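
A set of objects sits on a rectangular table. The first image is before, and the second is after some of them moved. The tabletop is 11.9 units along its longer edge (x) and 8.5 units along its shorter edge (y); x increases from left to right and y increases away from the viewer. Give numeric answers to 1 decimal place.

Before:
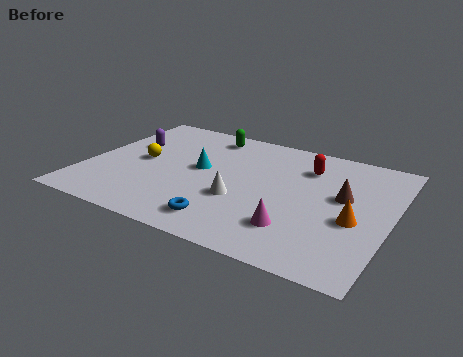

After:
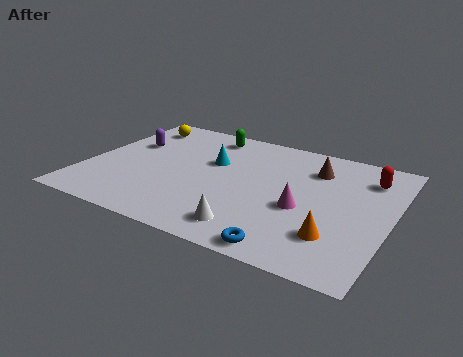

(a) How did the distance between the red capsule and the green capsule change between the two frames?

+2.3

Before: roughly 4.2 units apart; after: 6.5. That's 2.3 units further apart.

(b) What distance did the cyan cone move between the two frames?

0.8

From (4.4, 4.6) to (4.8, 5.3), the cyan cone covered √(0.4² + 0.7²) ≈ 0.8 units.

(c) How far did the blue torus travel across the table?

2.6

From (5.9, 1.4) to (8.4, 0.8), the blue torus covered √(2.5² + 0.6²) ≈ 2.6 units.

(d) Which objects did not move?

the green capsule and the purple capsule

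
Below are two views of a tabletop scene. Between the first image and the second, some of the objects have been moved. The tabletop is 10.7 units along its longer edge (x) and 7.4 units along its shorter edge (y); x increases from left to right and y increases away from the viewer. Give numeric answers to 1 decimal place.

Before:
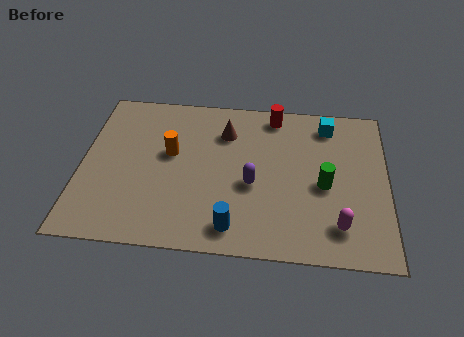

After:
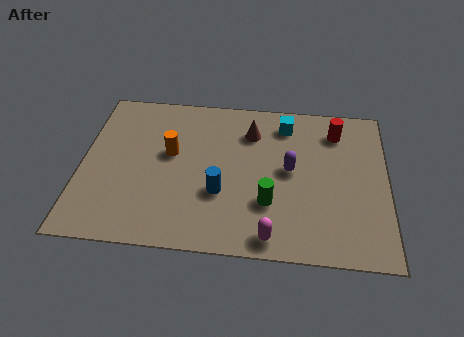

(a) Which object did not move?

the orange cylinder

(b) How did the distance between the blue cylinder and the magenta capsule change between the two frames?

-1.1

The distance was about 3.6 in the first image and 2.5 in the second, so they moved 1.1 units closer together.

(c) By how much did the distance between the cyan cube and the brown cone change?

-2.4

Before: roughly 3.7 units apart; after: 1.3. That's 2.4 units closer together.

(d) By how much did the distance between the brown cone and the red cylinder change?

+1.0

The distance was about 2.0 in the first image and 3.0 in the second, so they moved 1.0 units further apart.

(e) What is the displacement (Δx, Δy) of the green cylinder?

(-1.9, -1.0)

The green cylinder was at about (8.5, 3.3) and moved to about (6.6, 2.3).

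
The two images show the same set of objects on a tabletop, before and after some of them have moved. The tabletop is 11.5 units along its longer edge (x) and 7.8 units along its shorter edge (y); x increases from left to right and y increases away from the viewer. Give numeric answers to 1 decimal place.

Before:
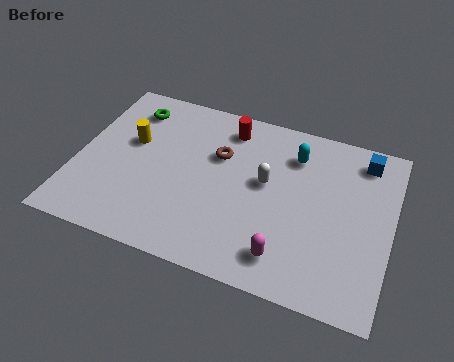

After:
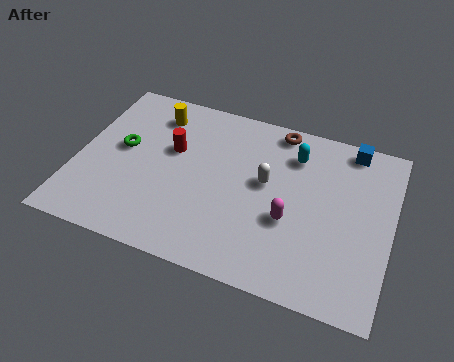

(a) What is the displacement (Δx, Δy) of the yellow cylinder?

(0.7, 1.6)

The yellow cylinder was at about (1.9, 4.7) and moved to about (2.6, 6.3).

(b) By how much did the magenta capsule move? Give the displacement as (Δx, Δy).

(0.0, 1.6)

The magenta capsule started near (7.9, 1.4) and ended near (7.9, 3.0).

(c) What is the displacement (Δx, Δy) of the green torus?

(-0.1, -2.0)

From the two frames, the green torus sits at roughly (1.7, 6.3) before and (1.6, 4.3) after.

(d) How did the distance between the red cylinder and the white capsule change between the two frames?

+0.9

They were about 2.6 units apart before and 3.5 after — 0.9 units further apart.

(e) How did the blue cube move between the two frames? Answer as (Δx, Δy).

(-0.5, 0.4)

The blue cube was at about (10.3, 6.6) and moved to about (9.8, 7.0).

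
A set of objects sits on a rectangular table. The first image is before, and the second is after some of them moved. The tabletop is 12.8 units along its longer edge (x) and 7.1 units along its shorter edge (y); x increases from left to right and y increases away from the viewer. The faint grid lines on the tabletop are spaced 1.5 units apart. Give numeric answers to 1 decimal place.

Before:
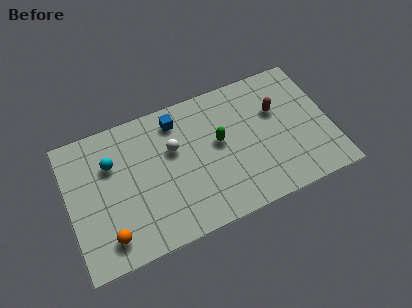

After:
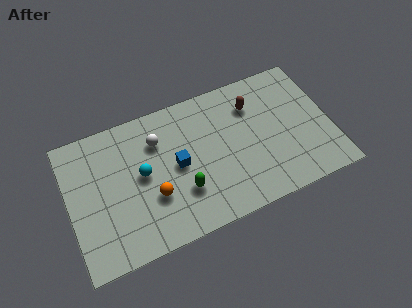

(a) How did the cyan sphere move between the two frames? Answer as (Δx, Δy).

(1.4, -1.1)

The cyan sphere started near (2.2, 4.9) and ended near (3.6, 3.8).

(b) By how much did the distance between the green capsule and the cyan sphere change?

-2.9

Before: roughly 5.3 units apart; after: 2.4. That's 2.9 units closer together.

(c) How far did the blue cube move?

2.3

From (5.5, 5.9) to (5.3, 3.6), the blue cube covered √(0.2² + 2.3²) ≈ 2.3 units.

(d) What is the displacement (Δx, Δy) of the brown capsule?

(-1.1, 0.7)

The brown capsule was at about (10.3, 4.6) and moved to about (9.2, 5.3).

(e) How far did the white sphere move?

1.0

From (5.2, 4.5) to (4.5, 5.2), the white sphere covered √(0.7² + 0.7²) ≈ 1.0 units.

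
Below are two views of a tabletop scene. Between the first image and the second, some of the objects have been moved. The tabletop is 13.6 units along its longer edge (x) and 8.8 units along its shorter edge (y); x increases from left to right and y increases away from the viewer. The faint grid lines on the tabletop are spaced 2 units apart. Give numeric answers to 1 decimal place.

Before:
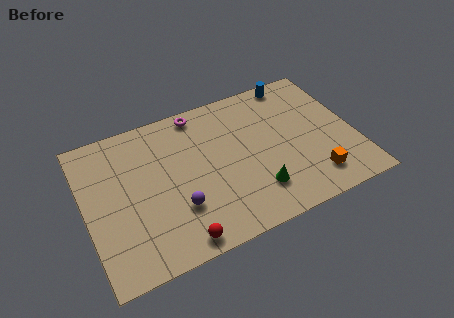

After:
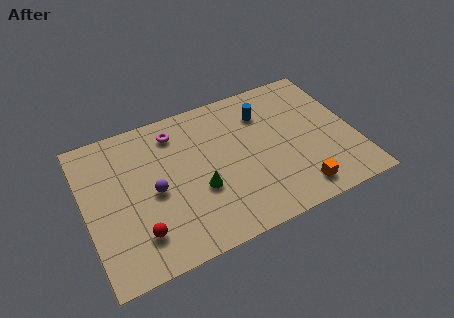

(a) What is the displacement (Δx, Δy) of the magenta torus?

(-1.3, -0.7)

The magenta torus started near (6.1, 7.9) and ended near (4.8, 7.2).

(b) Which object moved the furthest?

the green cone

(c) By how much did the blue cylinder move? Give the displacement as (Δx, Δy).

(-1.8, -1.4)

The blue cylinder started near (11.1, 8.0) and ended near (9.3, 6.6).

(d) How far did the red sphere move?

2.1

The red sphere was near (4.2, 0.9) before and (2.4, 2.0) after, so it travelled √(1.8² + 1.1²) ≈ 2.1 units.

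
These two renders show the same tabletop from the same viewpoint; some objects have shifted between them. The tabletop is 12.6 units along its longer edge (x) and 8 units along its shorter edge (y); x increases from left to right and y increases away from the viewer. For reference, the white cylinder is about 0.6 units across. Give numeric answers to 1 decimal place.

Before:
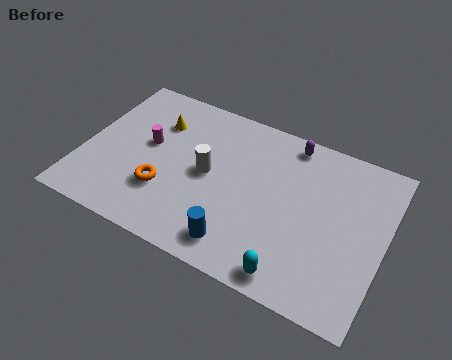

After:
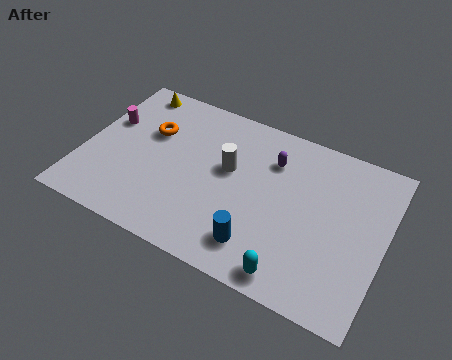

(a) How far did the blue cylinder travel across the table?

0.9

The blue cylinder was near (6.9, 1.3) before and (7.7, 1.6) after, so it travelled √(0.8² + 0.3²) ≈ 0.9 units.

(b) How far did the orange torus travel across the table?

2.9

The orange torus was near (3.6, 2.5) before and (2.6, 5.2) after, so it travelled √(1.0² + 2.7²) ≈ 2.9 units.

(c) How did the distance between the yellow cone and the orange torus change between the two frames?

-1.2

They were about 3.4 units apart before and 2.2 after — 1.2 units closer together.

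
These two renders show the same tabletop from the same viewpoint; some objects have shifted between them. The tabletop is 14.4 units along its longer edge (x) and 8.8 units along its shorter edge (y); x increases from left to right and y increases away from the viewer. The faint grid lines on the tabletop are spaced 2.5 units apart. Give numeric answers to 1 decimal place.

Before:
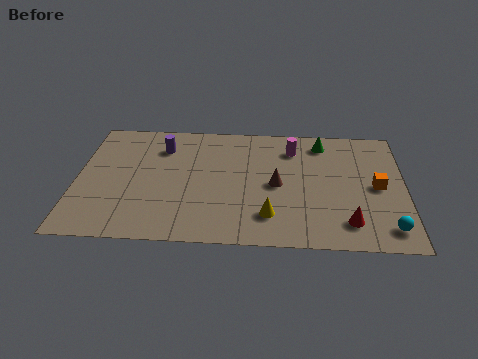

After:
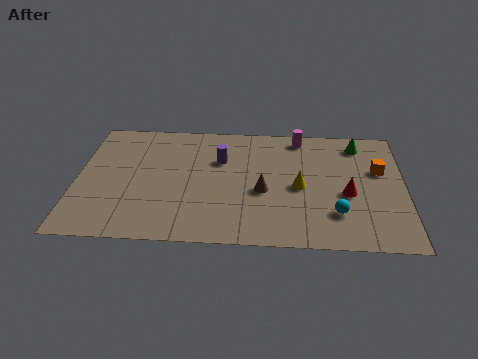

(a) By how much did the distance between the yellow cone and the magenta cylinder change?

-1.3

Before: roughly 5.0 units apart; after: 3.7. That's 1.3 units closer together.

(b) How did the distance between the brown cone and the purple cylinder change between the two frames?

-2.8

Before: roughly 5.7 units apart; after: 2.9. That's 2.8 units closer together.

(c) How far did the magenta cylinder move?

0.9

The magenta cylinder moved from about (9.5, 6.9) to (9.8, 7.8), a distance of √(0.3² + 0.9²) ≈ 0.9.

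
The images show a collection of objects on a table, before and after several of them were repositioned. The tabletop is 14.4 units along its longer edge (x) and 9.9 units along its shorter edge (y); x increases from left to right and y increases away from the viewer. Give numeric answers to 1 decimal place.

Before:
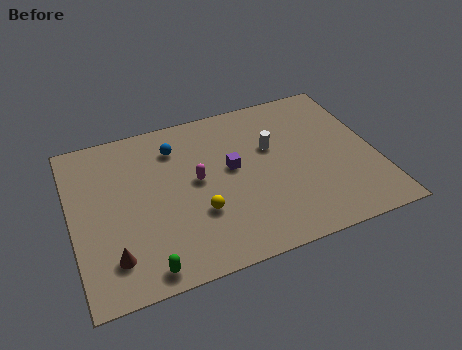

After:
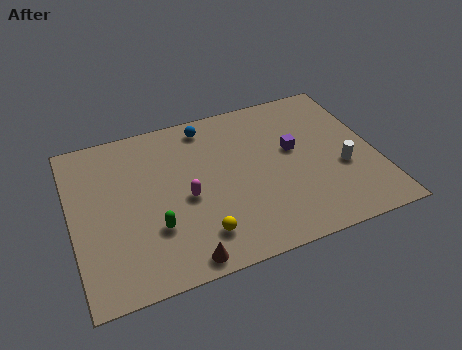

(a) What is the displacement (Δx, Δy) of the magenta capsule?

(-0.6, -0.9)

From the two frames, the magenta capsule sits at roughly (5.9, 5.3) before and (5.3, 4.4) after.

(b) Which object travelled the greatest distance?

the white cylinder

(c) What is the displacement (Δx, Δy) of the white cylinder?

(3.1, -2.4)

The white cylinder was at about (9.6, 6.2) and moved to about (12.7, 3.8).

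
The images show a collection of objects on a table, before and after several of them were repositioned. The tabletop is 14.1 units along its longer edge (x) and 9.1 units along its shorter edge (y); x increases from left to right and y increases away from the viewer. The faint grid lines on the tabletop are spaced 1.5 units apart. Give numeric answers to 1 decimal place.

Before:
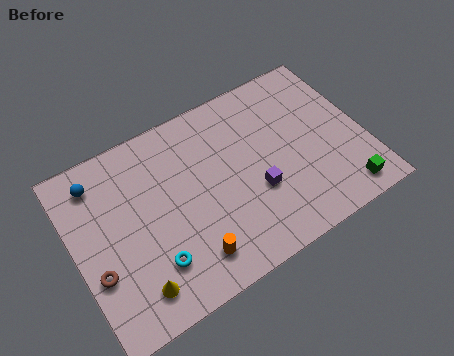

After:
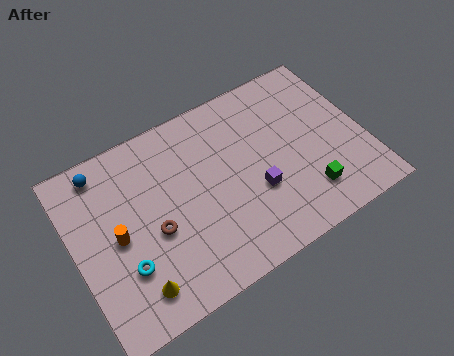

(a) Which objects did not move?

the purple cube and the yellow cone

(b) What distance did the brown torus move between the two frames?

3.0

From (0.8, 3.2) to (3.7, 3.8), the brown torus covered √(2.9² + 0.6²) ≈ 3.0 units.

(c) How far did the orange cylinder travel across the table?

4.1

The orange cylinder moved from about (5.1, 1.7) to (2.0, 4.4), a distance of √(3.1² + 2.7²) ≈ 4.1.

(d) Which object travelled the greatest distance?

the orange cylinder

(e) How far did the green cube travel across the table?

1.9

From (12.6, 1.2) to (10.9, 2.0), the green cube covered √(1.7² + 0.8²) ≈ 1.9 units.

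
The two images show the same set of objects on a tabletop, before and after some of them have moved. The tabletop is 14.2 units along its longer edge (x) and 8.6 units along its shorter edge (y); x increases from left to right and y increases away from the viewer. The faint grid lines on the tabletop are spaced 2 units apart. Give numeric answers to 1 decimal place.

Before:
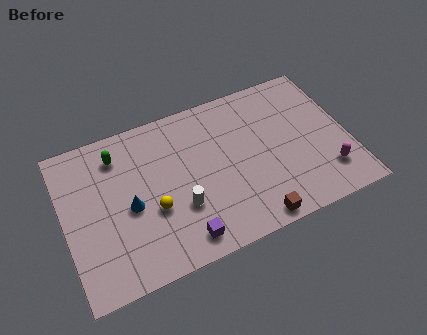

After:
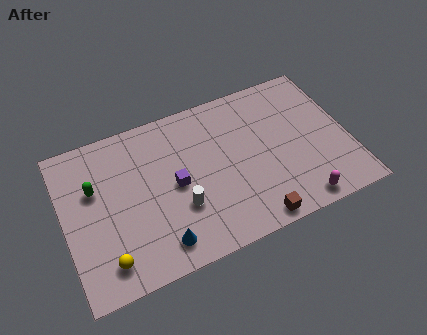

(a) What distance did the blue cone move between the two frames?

2.8

The blue cone moved from about (3.2, 3.9) to (4.4, 1.4), a distance of √(1.2² + 2.5²) ≈ 2.8.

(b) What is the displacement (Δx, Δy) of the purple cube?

(0.0, 3.0)

From the two frames, the purple cube sits at roughly (5.5, 1.2) before and (5.5, 4.2) after.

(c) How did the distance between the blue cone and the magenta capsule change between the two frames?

-3.0

They were about 9.9 units apart before and 6.9 after — 3.0 units closer together.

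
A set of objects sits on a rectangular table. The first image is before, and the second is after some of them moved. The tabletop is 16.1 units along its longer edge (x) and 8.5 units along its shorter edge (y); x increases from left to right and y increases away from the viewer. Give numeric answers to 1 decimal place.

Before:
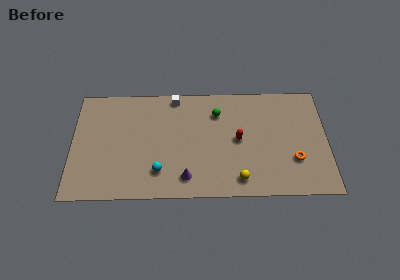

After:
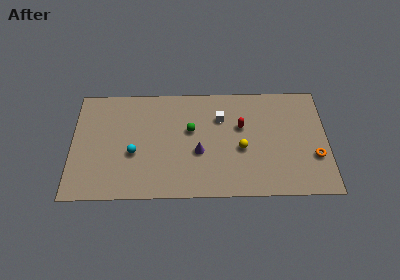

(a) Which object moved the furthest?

the white cube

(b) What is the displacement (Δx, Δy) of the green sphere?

(-1.7, -1.3)

The green sphere was at about (9.2, 6.4) and moved to about (7.5, 5.1).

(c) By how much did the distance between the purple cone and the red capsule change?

-1.0

Before: roughly 4.3 units apart; after: 3.3. That's 1.0 units closer together.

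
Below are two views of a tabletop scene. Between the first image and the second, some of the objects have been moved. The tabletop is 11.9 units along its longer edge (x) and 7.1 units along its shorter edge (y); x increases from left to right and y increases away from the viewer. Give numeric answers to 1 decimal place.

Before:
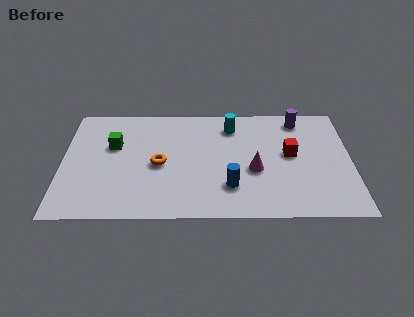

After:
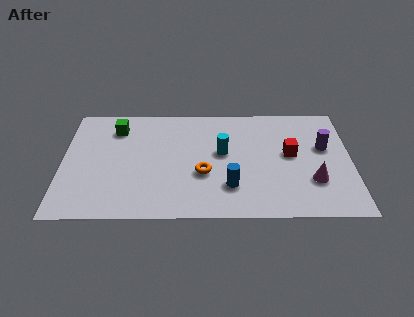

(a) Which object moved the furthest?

the magenta cone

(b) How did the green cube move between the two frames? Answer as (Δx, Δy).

(0.1, 1.1)

From the two frames, the green cube sits at roughly (2.1, 4.5) before and (2.2, 5.6) after.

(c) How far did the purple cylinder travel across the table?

2.1

The purple cylinder moved from about (9.8, 6.1) to (10.8, 4.3), a distance of √(1.0² + 1.8²) ≈ 2.1.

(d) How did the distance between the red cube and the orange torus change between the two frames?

-1.6

The distance was about 5.4 in the first image and 3.8 in the second, so they moved 1.6 units closer together.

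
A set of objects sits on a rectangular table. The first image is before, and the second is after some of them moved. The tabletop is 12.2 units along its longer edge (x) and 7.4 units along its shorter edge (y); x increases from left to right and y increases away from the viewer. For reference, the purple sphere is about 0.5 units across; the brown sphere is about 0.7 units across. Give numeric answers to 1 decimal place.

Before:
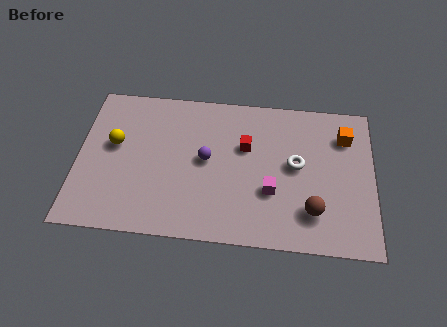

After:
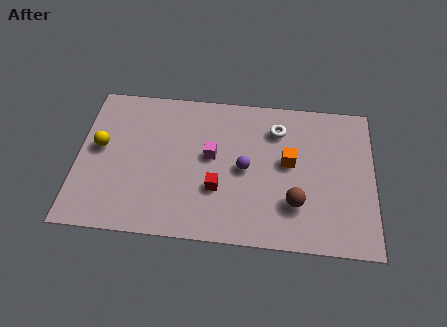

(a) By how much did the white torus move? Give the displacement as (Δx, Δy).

(-0.8, 1.7)

The white torus started near (9.0, 4.0) and ended near (8.2, 5.7).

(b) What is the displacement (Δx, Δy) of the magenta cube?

(-2.5, 1.5)

The magenta cube was at about (8.0, 2.6) and moved to about (5.5, 4.1).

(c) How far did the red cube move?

2.5

From (6.9, 4.7) to (5.8, 2.5), the red cube covered √(1.1² + 2.2²) ≈ 2.5 units.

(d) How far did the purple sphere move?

1.6

The purple sphere was near (5.3, 3.9) before and (6.9, 3.6) after, so it travelled √(1.6² + 0.3²) ≈ 1.6 units.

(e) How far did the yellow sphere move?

0.6

The yellow sphere moved from about (1.5, 4.3) to (0.9, 4.1), a distance of √(0.6² + 0.2²) ≈ 0.6.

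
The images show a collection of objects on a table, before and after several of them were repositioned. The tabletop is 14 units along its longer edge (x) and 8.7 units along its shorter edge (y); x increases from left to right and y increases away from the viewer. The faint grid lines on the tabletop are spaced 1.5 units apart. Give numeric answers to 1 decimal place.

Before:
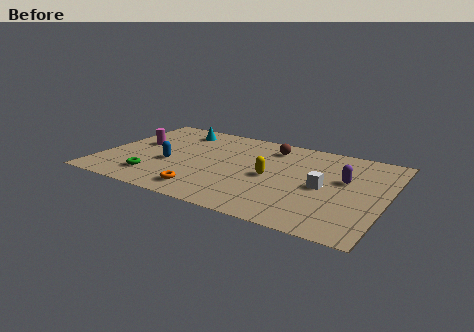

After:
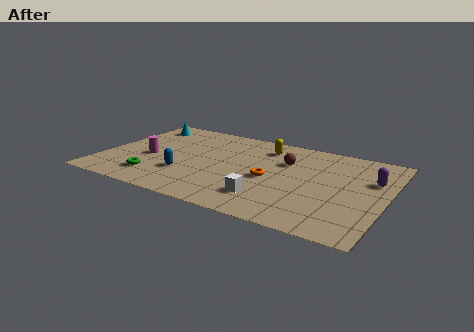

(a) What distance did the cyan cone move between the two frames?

1.9

From (3.2, 7.2) to (1.3, 7.2), the cyan cone covered √(1.9² + 0.0²) ≈ 1.9 units.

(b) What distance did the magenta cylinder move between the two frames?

1.5

The magenta cylinder was near (1.5, 5.0) before and (2.3, 3.7) after, so it travelled √(0.8² + 1.3²) ≈ 1.5 units.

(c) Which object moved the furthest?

the orange torus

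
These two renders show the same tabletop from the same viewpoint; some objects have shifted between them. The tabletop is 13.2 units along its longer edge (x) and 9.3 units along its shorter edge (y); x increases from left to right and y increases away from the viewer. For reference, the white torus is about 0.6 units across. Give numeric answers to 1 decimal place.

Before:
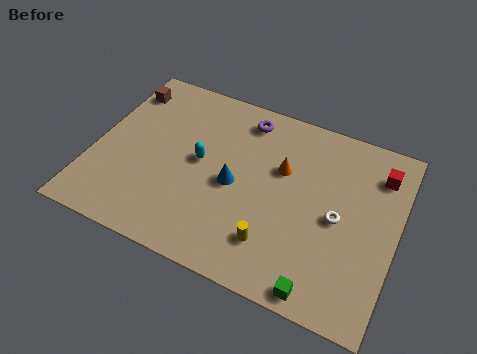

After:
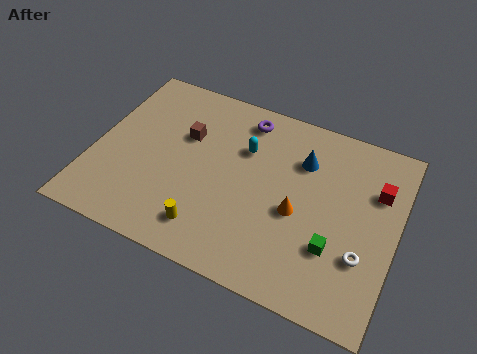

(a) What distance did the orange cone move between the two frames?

2.1

The orange cone was near (8.1, 5.9) before and (9.0, 4.0) after, so it travelled √(0.9² + 1.9²) ≈ 2.1 units.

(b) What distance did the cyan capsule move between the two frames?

2.3

The cyan capsule was near (4.6, 4.9) before and (6.4, 6.3) after, so it travelled √(1.8² + 1.4²) ≈ 2.3 units.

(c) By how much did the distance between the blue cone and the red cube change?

-3.4

Before: roughly 6.7 units apart; after: 3.3. That's 3.4 units closer together.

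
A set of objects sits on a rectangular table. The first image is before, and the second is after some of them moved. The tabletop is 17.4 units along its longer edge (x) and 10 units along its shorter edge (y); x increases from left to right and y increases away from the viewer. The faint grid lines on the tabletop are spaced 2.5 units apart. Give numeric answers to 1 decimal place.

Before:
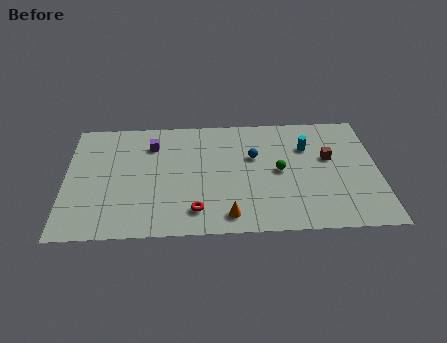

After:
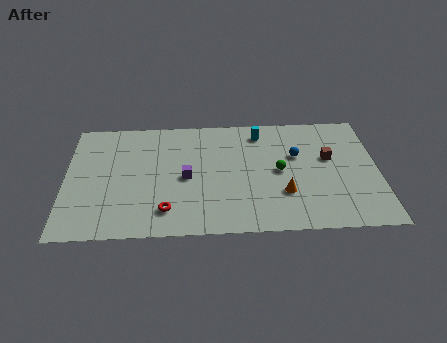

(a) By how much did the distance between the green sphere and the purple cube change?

-2.4

The distance was about 7.6 in the first image and 5.2 in the second, so they moved 2.4 units closer together.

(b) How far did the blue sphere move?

2.4

The blue sphere moved from about (10.5, 6.3) to (12.9, 6.3), a distance of √(2.4² + 0.0²) ≈ 2.4.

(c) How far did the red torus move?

1.6

The red torus was near (7.2, 1.9) before and (5.6, 2.0) after, so it travelled √(1.6² + 0.1²) ≈ 1.6 units.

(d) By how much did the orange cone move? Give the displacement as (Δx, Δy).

(3.1, 1.7)

The orange cone was at about (9.0, 1.4) and moved to about (12.1, 3.1).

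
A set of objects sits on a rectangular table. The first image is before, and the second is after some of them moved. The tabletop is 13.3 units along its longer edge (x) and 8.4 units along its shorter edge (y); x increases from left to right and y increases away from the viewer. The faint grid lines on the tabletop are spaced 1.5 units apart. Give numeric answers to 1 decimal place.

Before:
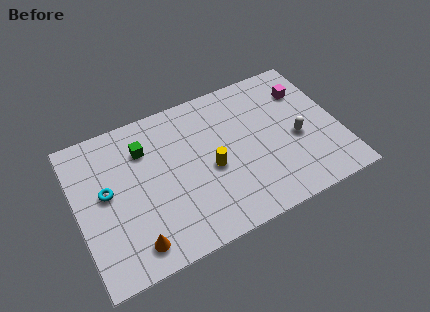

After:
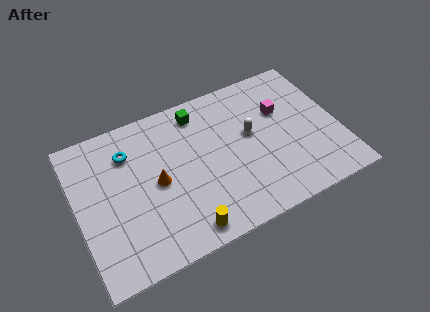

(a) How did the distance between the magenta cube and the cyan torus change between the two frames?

-2.7

They were about 10.5 units apart before and 7.8 after — 2.7 units closer together.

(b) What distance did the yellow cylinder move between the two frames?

3.2

The yellow cylinder moved from about (6.7, 3.7) to (5.0, 1.0), a distance of √(1.7² + 2.7²) ≈ 3.2.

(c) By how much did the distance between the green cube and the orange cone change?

-1.1

The distance was about 5.0 in the first image and 3.9 in the second, so they moved 1.1 units closer together.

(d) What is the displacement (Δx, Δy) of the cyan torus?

(1.3, 1.7)

From the two frames, the cyan torus sits at roughly (1.5, 4.6) before and (2.8, 6.3) after.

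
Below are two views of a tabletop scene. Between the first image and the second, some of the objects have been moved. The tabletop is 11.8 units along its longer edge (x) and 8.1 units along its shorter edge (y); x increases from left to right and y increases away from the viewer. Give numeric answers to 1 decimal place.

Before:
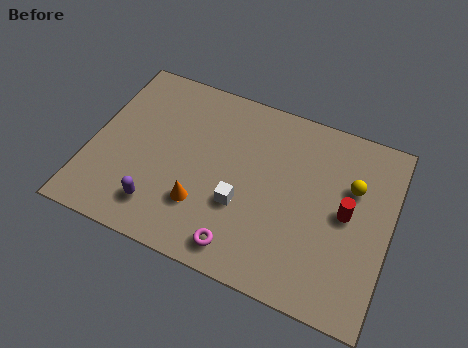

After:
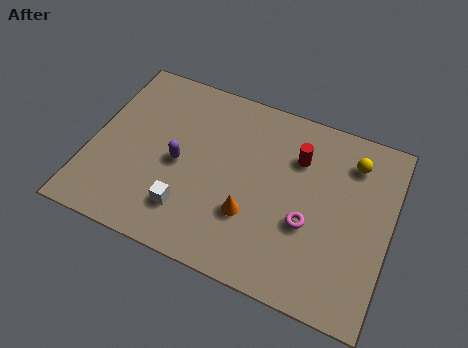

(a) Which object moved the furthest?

the magenta torus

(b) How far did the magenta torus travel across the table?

3.1

From (6.3, 1.1) to (8.7, 3.1), the magenta torus covered √(2.4² + 2.0²) ≈ 3.1 units.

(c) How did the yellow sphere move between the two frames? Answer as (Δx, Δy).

(-0.1, 1.1)

From the two frames, the yellow sphere sits at roughly (10.2, 5.3) before and (10.1, 6.4) after.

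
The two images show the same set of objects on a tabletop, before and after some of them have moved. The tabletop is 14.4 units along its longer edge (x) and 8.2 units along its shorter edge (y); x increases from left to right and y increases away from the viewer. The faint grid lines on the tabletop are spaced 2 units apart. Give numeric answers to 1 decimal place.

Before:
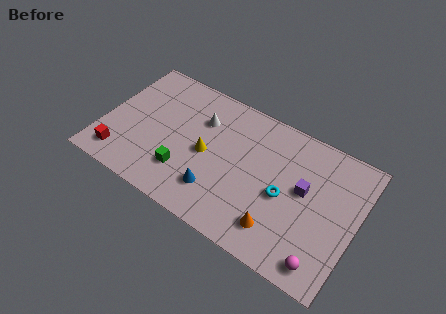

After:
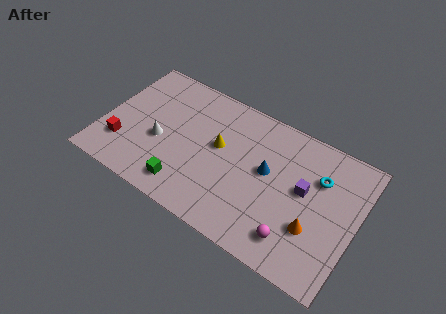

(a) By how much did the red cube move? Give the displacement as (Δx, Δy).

(0.0, 0.8)

From the two frames, the red cube sits at roughly (1.3, 1.4) before and (1.3, 2.2) after.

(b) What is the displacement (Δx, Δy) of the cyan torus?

(1.7, 2.0)

From the two frames, the cyan torus sits at roughly (10.4, 3.7) before and (12.1, 5.7) after.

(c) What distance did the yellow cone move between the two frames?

1.0

The yellow cone moved from about (5.9, 3.9) to (6.5, 4.7), a distance of √(0.6² + 0.8²) ≈ 1.0.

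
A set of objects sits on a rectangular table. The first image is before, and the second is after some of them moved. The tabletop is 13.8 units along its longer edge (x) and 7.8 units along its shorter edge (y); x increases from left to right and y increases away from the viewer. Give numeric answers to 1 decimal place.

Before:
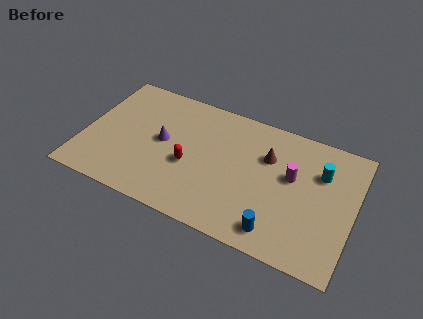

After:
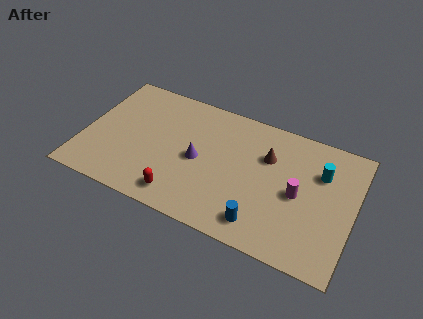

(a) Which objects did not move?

the cyan cylinder and the brown cone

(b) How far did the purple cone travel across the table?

1.9

From (4.0, 4.1) to (5.9, 3.7), the purple cone covered √(1.9² + 0.4²) ≈ 1.9 units.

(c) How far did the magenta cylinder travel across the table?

1.0

The magenta cylinder moved from about (10.6, 4.6) to (11.0, 3.7), a distance of √(0.4² + 0.9²) ≈ 1.0.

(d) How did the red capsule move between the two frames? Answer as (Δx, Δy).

(-0.2, -2.0)

The red capsule started near (5.5, 3.2) and ended near (5.3, 1.2).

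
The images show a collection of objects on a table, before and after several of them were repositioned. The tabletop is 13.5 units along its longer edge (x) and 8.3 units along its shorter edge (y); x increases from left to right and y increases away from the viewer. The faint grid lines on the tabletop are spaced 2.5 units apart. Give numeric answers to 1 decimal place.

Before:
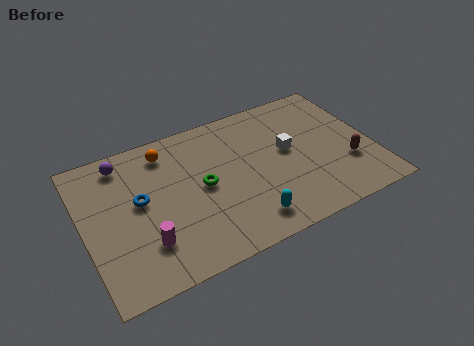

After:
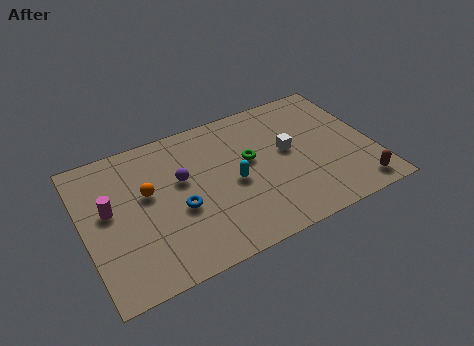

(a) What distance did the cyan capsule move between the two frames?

2.4

The cyan capsule was near (7.2, 1.4) before and (6.9, 3.8) after, so it travelled √(0.3² + 2.4²) ≈ 2.4 units.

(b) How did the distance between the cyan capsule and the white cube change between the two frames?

-1.2

They were about 4.0 units apart before and 2.8 after — 1.2 units closer together.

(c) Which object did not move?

the white cube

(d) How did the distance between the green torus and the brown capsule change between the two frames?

-1.0

The distance was about 6.9 in the first image and 5.9 in the second, so they moved 1.0 units closer together.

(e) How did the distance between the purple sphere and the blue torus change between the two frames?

-0.9

Before: roughly 2.5 units apart; after: 1.6. That's 0.9 units closer together.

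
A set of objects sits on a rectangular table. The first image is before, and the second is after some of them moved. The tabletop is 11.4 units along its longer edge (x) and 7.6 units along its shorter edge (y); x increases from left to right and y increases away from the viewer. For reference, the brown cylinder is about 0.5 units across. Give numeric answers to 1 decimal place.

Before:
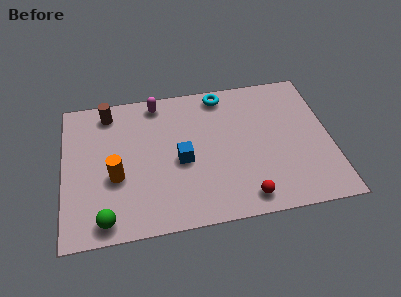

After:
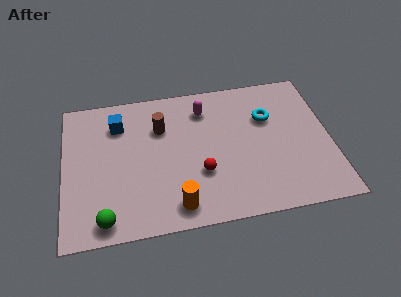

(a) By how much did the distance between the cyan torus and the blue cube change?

+2.6

They were about 3.8 units apart before and 6.4 after — 2.6 units further apart.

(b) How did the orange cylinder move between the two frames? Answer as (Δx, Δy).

(2.5, -1.9)

The orange cylinder was at about (2.2, 3.0) and moved to about (4.7, 1.1).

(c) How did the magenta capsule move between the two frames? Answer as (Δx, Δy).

(2.0, -0.7)

The magenta capsule started near (4.1, 6.7) and ended near (6.1, 6.0).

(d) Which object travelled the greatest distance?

the blue cube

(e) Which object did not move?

the green sphere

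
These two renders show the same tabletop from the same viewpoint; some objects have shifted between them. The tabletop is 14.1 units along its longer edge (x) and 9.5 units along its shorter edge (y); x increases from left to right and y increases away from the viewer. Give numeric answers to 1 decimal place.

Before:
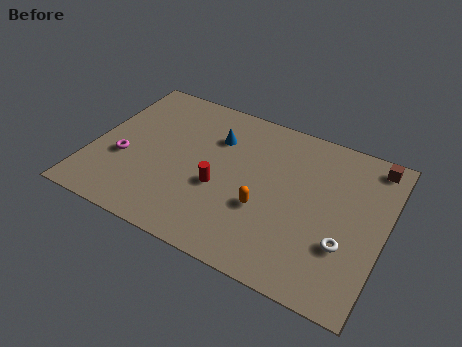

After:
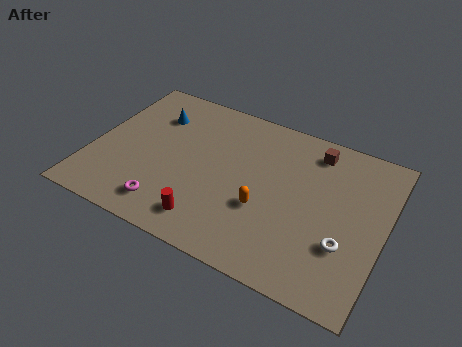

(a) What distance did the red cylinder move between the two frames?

2.2

The red cylinder was near (6.3, 3.8) before and (6.1, 1.6) after, so it travelled √(0.2² + 2.2²) ≈ 2.2 units.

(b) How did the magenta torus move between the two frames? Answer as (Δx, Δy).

(2.5, -2.0)

The magenta torus started near (1.6, 3.6) and ended near (4.1, 1.6).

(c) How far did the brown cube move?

2.8

The brown cube moved from about (13.2, 8.4) to (10.4, 8.0), a distance of √(2.8² + 0.4²) ≈ 2.8.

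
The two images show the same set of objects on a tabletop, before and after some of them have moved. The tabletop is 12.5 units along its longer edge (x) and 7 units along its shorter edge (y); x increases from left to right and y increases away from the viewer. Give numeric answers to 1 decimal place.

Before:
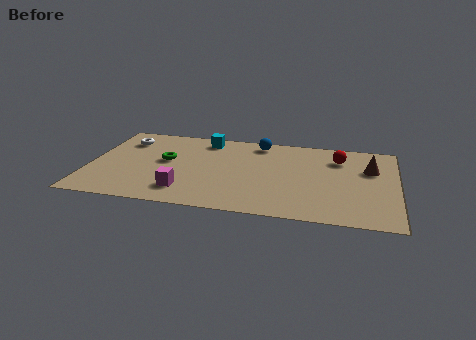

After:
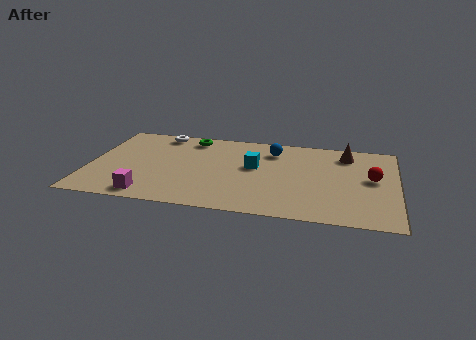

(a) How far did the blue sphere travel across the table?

0.8

From (6.8, 6.1) to (7.4, 5.5), the blue sphere covered √(0.6² + 0.6²) ≈ 0.8 units.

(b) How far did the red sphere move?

2.1

The red sphere moved from about (10.1, 5.3) to (11.5, 3.8), a distance of √(1.4² + 1.5²) ≈ 2.1.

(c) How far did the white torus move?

1.6

From (1.3, 5.4) to (2.7, 6.2), the white torus covered √(1.4² + 0.8²) ≈ 1.6 units.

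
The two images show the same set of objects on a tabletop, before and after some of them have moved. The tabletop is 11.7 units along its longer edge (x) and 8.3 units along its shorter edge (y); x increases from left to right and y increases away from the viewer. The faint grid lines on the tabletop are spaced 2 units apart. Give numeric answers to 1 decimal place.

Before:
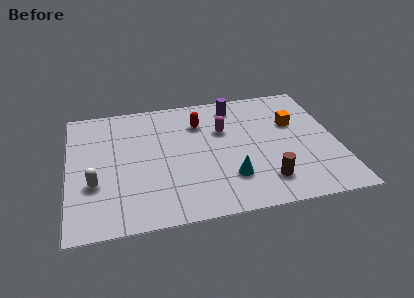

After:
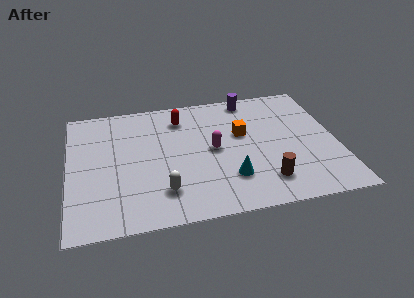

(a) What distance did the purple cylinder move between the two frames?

0.8

From (7.4, 7.0) to (8.1, 7.4), the purple cylinder covered √(0.7² + 0.4²) ≈ 0.8 units.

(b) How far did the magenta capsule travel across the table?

1.3

The magenta capsule moved from about (6.8, 5.4) to (6.3, 4.2), a distance of √(0.5² + 1.2²) ≈ 1.3.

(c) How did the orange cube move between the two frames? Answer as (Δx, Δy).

(-2.3, -0.3)

The orange cube started near (9.9, 5.3) and ended near (7.6, 5.0).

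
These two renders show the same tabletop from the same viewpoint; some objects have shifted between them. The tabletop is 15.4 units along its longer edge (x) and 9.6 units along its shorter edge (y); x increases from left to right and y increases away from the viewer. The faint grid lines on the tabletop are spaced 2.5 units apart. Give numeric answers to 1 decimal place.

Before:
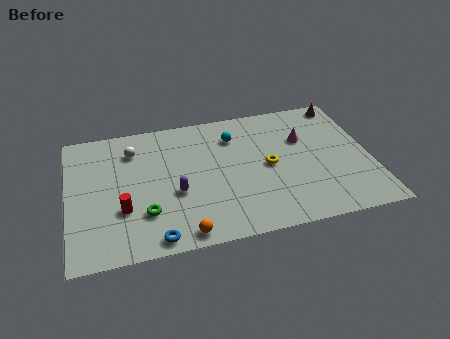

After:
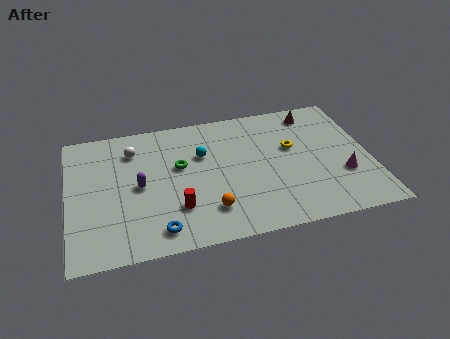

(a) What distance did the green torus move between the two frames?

3.6

From (3.8, 2.7) to (5.7, 5.7), the green torus covered √(1.9² + 3.0²) ≈ 3.6 units.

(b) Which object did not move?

the white sphere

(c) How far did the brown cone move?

1.6

The brown cone moved from about (14.4, 8.6) to (12.8, 8.2), a distance of √(1.6² + 0.4²) ≈ 1.6.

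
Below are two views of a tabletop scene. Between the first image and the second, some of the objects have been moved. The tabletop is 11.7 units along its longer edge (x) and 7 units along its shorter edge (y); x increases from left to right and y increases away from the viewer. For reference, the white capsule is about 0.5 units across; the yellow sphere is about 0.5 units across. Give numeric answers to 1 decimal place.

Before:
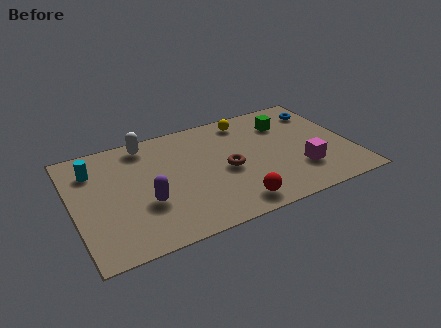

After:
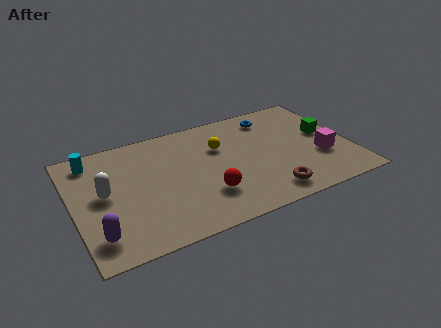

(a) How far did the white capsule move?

3.1

The white capsule moved from about (3.3, 6.1) to (1.3, 3.7), a distance of √(2.0² + 2.4²) ≈ 3.1.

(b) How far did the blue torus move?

2.1

The blue torus was near (10.8, 5.5) before and (8.7, 5.8) after, so it travelled √(2.1² + 0.3²) ≈ 2.1 units.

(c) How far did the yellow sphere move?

1.8

The yellow sphere moved from about (7.6, 6.0) to (6.3, 4.7), a distance of √(1.3² + 1.3²) ≈ 1.8.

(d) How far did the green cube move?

2.1

From (9.2, 5.2) to (10.8, 3.9), the green cube covered √(1.6² + 1.3²) ≈ 2.1 units.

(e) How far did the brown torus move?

2.6

The brown torus was near (6.4, 3.2) before and (7.9, 1.1) after, so it travelled √(1.5² + 2.1²) ≈ 2.6 units.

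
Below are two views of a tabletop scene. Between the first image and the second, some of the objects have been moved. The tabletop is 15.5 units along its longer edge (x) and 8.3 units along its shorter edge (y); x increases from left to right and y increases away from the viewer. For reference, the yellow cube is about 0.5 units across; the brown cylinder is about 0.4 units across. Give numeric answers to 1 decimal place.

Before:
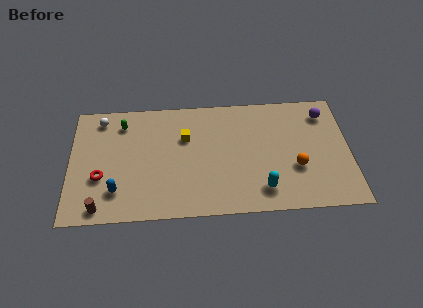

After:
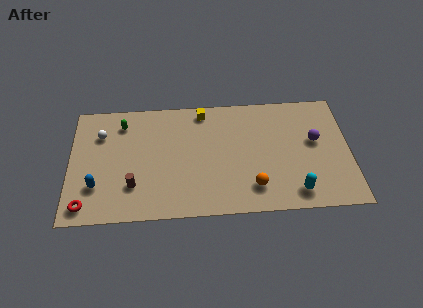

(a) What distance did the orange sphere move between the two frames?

2.7

The orange sphere moved from about (12.5, 3.0) to (10.1, 1.8), a distance of √(2.4² + 1.2²) ≈ 2.7.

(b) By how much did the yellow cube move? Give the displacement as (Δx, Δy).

(1.0, 1.8)

From the two frames, the yellow cube sits at roughly (6.4, 5.5) before and (7.4, 7.3) after.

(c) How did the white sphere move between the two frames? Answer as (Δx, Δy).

(0.0, -1.1)

From the two frames, the white sphere sits at roughly (1.7, 7.1) before and (1.7, 6.0) after.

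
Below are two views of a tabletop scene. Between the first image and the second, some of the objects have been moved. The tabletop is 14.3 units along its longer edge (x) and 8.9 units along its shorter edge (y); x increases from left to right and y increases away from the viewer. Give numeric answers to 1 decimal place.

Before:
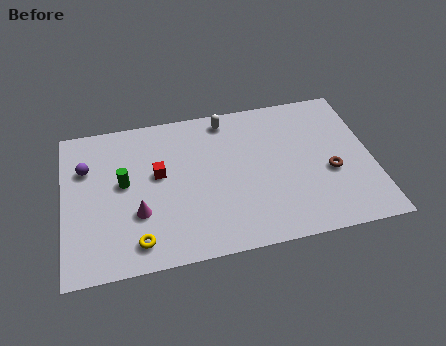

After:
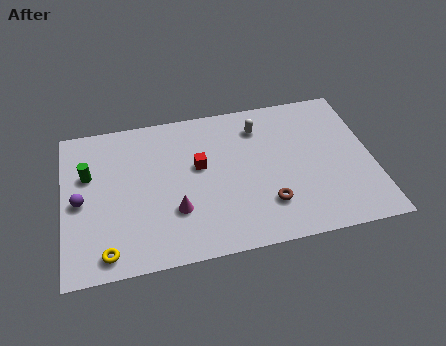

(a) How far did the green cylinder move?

1.8

The green cylinder was near (2.8, 4.9) before and (1.2, 5.7) after, so it travelled √(1.6² + 0.8²) ≈ 1.8 units.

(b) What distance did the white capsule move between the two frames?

1.7

From (7.7, 7.8) to (9.2, 7.0), the white capsule covered √(1.5² + 0.8²) ≈ 1.7 units.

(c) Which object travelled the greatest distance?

the brown torus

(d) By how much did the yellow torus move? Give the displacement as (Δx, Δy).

(-1.4, -0.3)

The yellow torus was at about (3.3, 1.4) and moved to about (1.9, 1.1).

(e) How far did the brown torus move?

3.3

The brown torus was near (12.3, 3.6) before and (9.3, 2.3) after, so it travelled √(3.0² + 1.3²) ≈ 3.3 units.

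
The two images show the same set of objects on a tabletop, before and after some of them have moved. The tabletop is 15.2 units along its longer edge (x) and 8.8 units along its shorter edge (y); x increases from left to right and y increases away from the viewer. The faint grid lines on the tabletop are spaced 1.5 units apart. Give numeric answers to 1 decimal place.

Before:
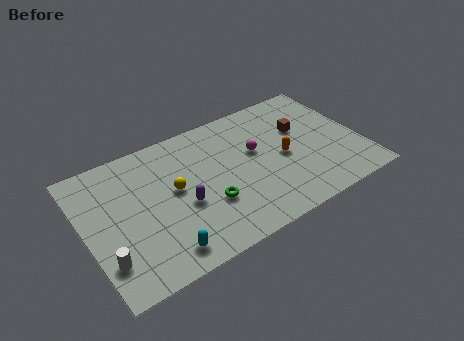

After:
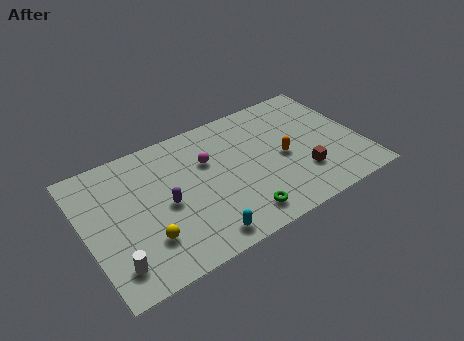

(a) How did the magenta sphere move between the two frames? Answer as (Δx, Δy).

(-2.6, 0.6)

The magenta sphere was at about (9.5, 5.2) and moved to about (6.9, 5.8).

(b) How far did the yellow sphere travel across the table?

3.1

The yellow sphere moved from about (4.9, 4.8) to (3.0, 2.4), a distance of √(1.9² + 2.4²) ≈ 3.1.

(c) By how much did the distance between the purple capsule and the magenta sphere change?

-1.5

The distance was about 4.6 in the first image and 3.1 in the second, so they moved 1.5 units closer together.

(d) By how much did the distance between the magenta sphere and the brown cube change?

+3.1

The distance was about 2.7 in the first image and 5.8 in the second, so they moved 3.1 units further apart.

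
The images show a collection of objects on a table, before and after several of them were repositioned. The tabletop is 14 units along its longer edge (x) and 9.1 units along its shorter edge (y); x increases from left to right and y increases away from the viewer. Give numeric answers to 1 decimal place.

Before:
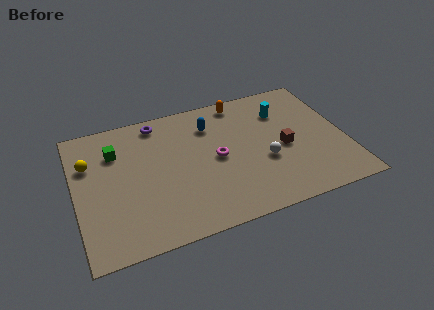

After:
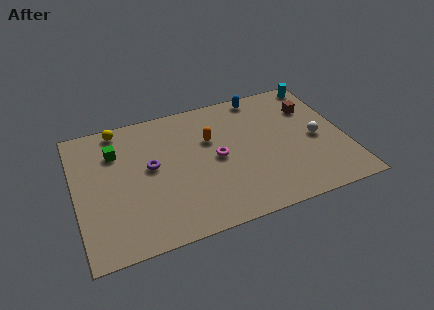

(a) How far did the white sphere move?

2.9

From (9.7, 3.5) to (12.5, 4.2), the white sphere covered √(2.8² + 0.7²) ≈ 2.9 units.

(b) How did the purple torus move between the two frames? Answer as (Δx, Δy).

(-0.6, -3.0)

The purple torus started near (4.5, 8.0) and ended near (3.9, 5.0).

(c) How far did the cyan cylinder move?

2.7

From (11.0, 6.7) to (13.2, 8.2), the cyan cylinder covered √(2.2² + 1.5²) ≈ 2.7 units.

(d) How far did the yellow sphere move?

2.6

The yellow sphere moved from about (0.8, 6.2) to (2.5, 8.2), a distance of √(1.7² + 2.0²) ≈ 2.6.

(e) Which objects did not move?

the magenta torus and the green cube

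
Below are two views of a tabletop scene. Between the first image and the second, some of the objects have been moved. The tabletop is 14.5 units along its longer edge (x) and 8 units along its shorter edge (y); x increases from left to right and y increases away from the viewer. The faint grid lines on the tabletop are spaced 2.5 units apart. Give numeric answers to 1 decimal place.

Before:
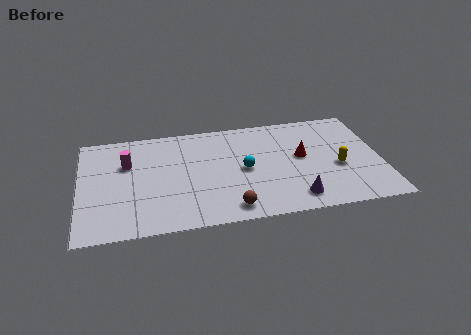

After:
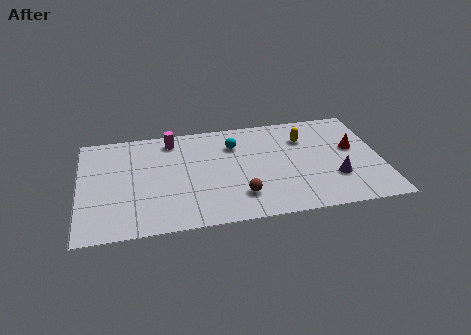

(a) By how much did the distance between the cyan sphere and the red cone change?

+3.0

The distance was about 2.8 in the first image and 5.8 in the second, so they moved 3.0 units further apart.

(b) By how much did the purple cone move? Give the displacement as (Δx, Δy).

(2.0, 1.2)

The purple cone was at about (10.2, 1.3) and moved to about (12.2, 2.5).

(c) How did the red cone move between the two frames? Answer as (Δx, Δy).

(2.5, 0.2)

The red cone started near (10.7, 4.4) and ended near (13.2, 4.6).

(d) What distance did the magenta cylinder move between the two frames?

2.7

The magenta cylinder moved from about (2.3, 5.3) to (4.5, 6.8), a distance of √(2.2² + 1.5²) ≈ 2.7.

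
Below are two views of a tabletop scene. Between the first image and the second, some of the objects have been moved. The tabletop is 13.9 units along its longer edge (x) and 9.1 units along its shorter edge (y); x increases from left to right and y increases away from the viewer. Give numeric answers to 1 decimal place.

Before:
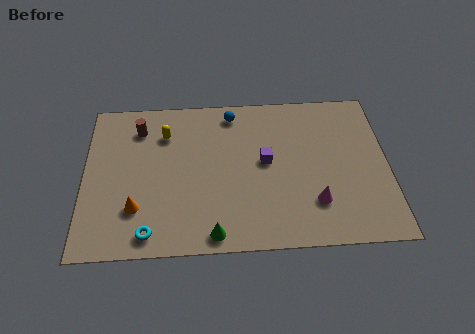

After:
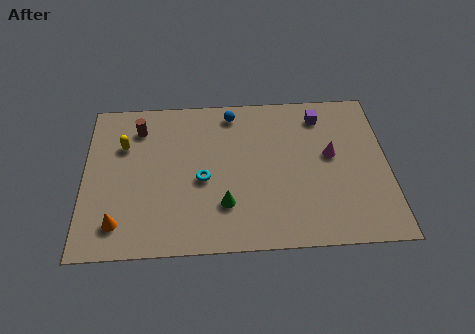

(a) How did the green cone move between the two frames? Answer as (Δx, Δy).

(0.5, 1.6)

The green cone was at about (5.9, 0.9) and moved to about (6.4, 2.5).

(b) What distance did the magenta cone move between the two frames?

2.8

The magenta cone was near (10.5, 2.4) before and (11.3, 5.1) after, so it travelled √(0.8² + 2.7²) ≈ 2.8 units.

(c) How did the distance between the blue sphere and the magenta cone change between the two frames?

-1.3

Before: roughly 6.6 units apart; after: 5.3. That's 1.3 units closer together.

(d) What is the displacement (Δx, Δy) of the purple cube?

(2.6, 2.6)

The purple cube started near (8.3, 4.9) and ended near (10.9, 7.5).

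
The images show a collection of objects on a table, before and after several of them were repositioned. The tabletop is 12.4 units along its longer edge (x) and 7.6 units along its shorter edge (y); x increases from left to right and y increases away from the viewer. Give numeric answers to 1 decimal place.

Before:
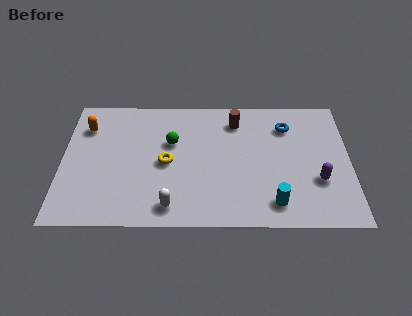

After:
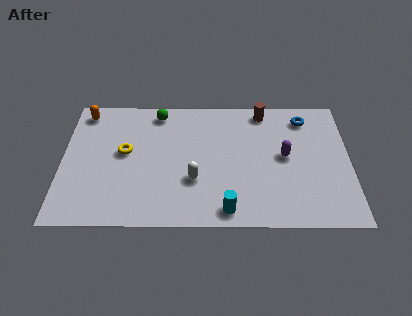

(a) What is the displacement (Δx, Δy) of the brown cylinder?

(1.2, 0.6)

The brown cylinder started near (7.5, 6.1) and ended near (8.7, 6.7).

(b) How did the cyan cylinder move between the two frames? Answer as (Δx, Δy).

(-2.0, -0.4)

From the two frames, the cyan cylinder sits at roughly (9.1, 1.3) before and (7.1, 0.9) after.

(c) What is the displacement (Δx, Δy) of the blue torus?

(0.8, 0.5)

The blue torus started near (9.7, 5.8) and ended near (10.5, 6.3).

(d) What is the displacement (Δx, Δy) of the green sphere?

(-0.6, 1.8)

From the two frames, the green sphere sits at roughly (4.7, 4.8) before and (4.1, 6.6) after.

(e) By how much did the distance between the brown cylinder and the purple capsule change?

-2.1

They were about 4.9 units apart before and 2.8 after — 2.1 units closer together.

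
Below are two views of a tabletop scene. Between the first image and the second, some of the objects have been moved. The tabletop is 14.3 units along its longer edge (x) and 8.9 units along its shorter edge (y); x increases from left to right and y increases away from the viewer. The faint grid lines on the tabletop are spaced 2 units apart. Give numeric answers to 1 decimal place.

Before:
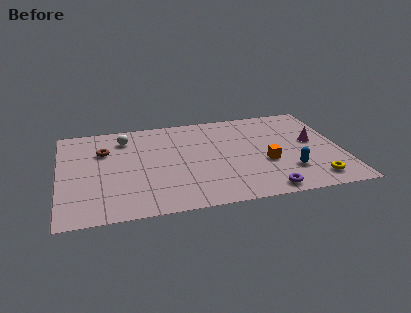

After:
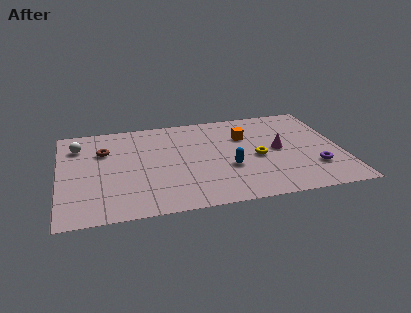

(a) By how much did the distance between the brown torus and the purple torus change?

+1.6

They were about 9.5 units apart before and 11.1 after — 1.6 units further apart.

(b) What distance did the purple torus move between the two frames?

3.1

From (10.2, 0.9) to (12.8, 2.5), the purple torus covered √(2.6² + 1.6²) ≈ 3.1 units.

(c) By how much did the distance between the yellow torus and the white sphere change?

-1.5

They were about 10.9 units apart before and 9.4 after — 1.5 units closer together.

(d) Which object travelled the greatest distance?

the yellow torus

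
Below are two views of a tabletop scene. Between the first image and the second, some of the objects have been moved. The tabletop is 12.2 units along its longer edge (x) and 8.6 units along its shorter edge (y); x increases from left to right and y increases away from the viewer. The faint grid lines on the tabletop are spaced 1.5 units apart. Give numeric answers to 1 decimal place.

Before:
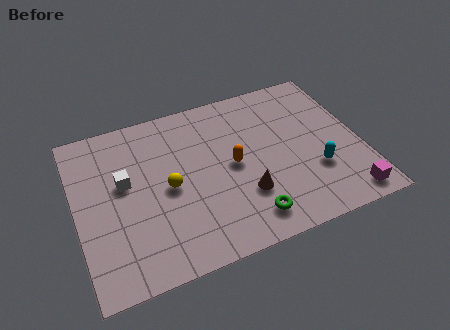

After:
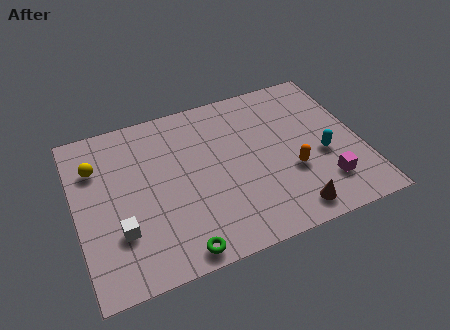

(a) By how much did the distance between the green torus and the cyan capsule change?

+3.6

The distance was about 3.4 in the first image and 7.0 in the second, so they moved 3.6 units further apart.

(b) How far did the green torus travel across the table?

3.1

The green torus was near (7.0, 1.4) before and (4.0, 0.8) after, so it travelled √(3.0² + 0.6²) ≈ 3.1 units.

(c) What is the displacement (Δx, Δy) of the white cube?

(-0.4, -2.4)

The white cube was at about (2.1, 5.0) and moved to about (1.7, 2.6).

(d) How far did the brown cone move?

2.3

The brown cone moved from about (7.0, 2.6) to (8.8, 1.1), a distance of √(1.8² + 1.5²) ≈ 2.3.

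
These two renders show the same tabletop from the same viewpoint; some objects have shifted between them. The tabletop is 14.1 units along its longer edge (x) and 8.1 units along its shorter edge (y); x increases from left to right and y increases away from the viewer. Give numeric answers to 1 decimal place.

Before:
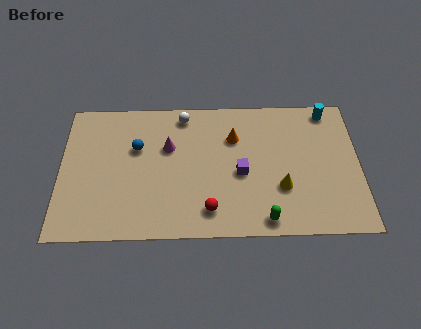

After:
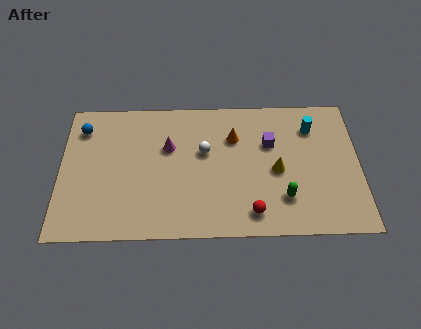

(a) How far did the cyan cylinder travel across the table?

1.3

The cyan cylinder was near (12.7, 7.2) before and (11.9, 6.2) after, so it travelled √(0.8² + 1.0²) ≈ 1.3 units.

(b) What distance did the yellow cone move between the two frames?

1.0

The yellow cone moved from about (10.4, 2.7) to (10.2, 3.7), a distance of √(0.2² + 1.0²) ≈ 1.0.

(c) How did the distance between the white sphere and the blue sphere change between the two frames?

+3.1

The distance was about 2.9 in the first image and 6.0 in the second, so they moved 3.1 units further apart.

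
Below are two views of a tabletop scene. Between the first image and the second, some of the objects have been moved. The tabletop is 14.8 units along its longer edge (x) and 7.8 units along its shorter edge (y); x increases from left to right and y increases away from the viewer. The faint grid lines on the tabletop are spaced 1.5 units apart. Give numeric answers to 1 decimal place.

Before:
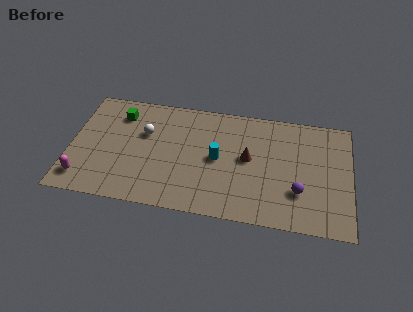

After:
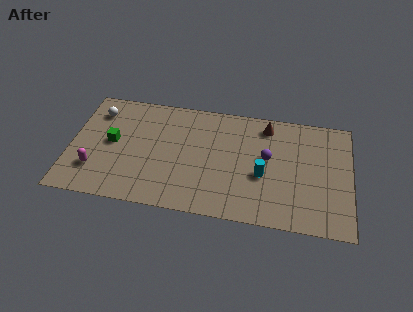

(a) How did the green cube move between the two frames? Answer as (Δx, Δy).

(-0.3, -2.0)

The green cube started near (2.5, 6.1) and ended near (2.2, 4.1).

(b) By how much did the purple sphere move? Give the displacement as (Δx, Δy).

(-1.7, 2.0)

The purple sphere was at about (12.1, 2.4) and moved to about (10.4, 4.4).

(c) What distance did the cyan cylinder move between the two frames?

2.5

The cyan cylinder was near (7.8, 3.9) before and (10.2, 3.2) after, so it travelled √(2.4² + 0.7²) ≈ 2.5 units.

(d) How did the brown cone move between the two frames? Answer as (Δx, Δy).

(0.9, 2.4)

The brown cone was at about (9.4, 4.2) and moved to about (10.3, 6.6).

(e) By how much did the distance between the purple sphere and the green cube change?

-2.1

Before: roughly 10.3 units apart; after: 8.2. That's 2.1 units closer together.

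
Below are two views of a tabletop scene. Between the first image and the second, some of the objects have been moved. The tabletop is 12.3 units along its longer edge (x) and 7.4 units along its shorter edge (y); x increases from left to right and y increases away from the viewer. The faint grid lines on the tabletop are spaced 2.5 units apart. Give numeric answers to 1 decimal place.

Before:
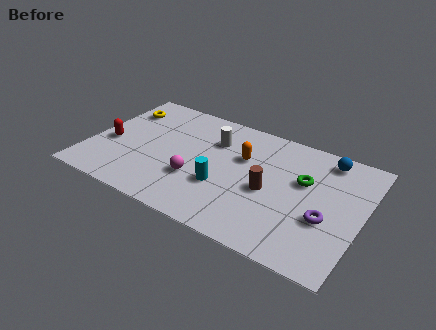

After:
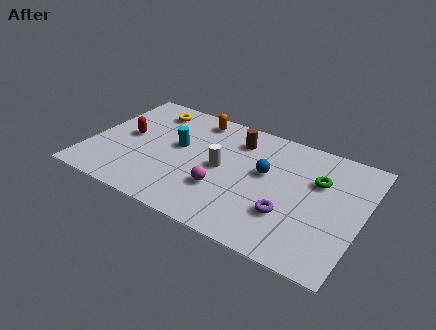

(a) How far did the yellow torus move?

1.4

The yellow torus was near (1.0, 5.6) before and (2.3, 6.1) after, so it travelled √(1.3² + 0.5²) ≈ 1.4 units.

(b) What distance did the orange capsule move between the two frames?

2.9

The orange capsule moved from about (6.8, 4.8) to (4.4, 6.4), a distance of √(2.4² + 1.6²) ≈ 2.9.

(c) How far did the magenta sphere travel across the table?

1.2

From (5.0, 2.5) to (6.2, 2.4), the magenta sphere covered √(1.2² + 0.1²) ≈ 1.2 units.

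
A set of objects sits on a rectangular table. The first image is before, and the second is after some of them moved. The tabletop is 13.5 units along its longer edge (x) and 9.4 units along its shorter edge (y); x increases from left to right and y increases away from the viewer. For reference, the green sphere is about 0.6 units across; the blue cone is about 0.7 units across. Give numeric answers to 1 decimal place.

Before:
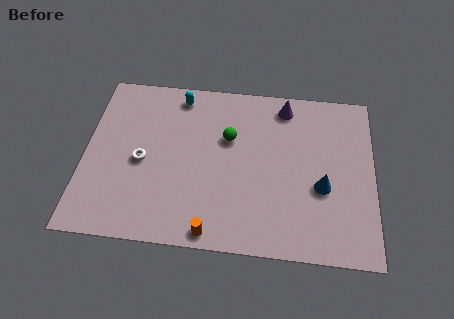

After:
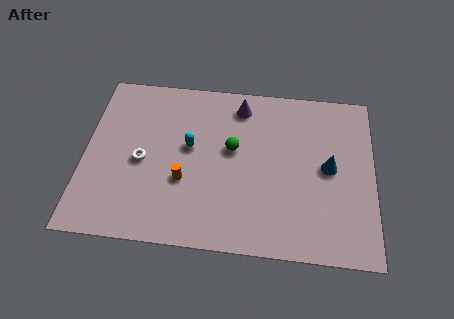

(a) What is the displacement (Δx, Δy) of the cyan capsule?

(0.6, -2.9)

The cyan capsule started near (4.3, 8.2) and ended near (4.9, 5.3).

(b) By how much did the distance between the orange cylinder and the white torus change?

-2.7

They were about 4.9 units apart before and 2.2 after — 2.7 units closer together.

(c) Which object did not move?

the white torus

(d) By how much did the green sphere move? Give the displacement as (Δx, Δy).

(0.2, -0.6)

From the two frames, the green sphere sits at roughly (6.7, 6.0) before and (6.9, 5.4) after.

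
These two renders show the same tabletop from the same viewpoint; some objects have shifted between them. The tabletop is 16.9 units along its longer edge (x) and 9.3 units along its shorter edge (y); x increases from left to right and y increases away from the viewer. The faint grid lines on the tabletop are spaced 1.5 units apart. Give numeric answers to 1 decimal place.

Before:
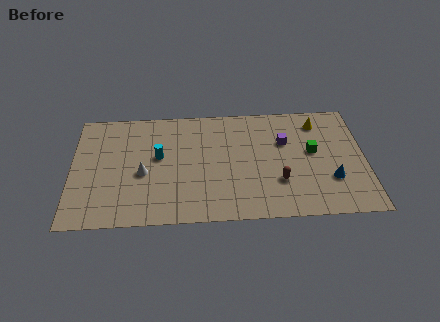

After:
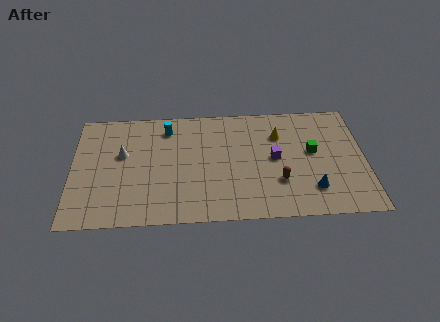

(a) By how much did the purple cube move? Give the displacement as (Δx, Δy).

(-0.6, -1.3)

From the two frames, the purple cube sits at roughly (12.3, 6.1) before and (11.7, 4.8) after.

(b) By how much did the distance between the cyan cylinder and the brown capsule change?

+0.6

The distance was about 7.3 in the first image and 7.9 in the second, so they moved 0.6 units further apart.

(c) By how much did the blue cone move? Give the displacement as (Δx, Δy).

(-1.1, -0.7)

The blue cone started near (14.9, 2.9) and ended near (13.8, 2.2).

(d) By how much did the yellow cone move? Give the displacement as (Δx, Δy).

(-2.3, -0.9)

The yellow cone started near (14.3, 7.6) and ended near (12.0, 6.7).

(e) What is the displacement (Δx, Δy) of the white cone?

(-1.2, 1.6)

From the two frames, the white cone sits at roughly (4.1, 4.0) before and (2.9, 5.6) after.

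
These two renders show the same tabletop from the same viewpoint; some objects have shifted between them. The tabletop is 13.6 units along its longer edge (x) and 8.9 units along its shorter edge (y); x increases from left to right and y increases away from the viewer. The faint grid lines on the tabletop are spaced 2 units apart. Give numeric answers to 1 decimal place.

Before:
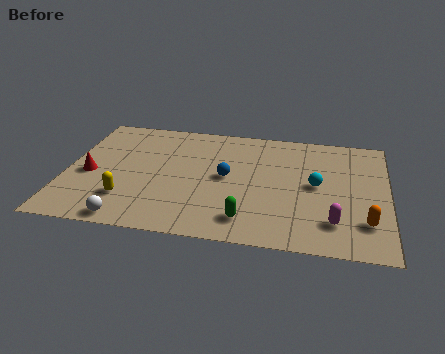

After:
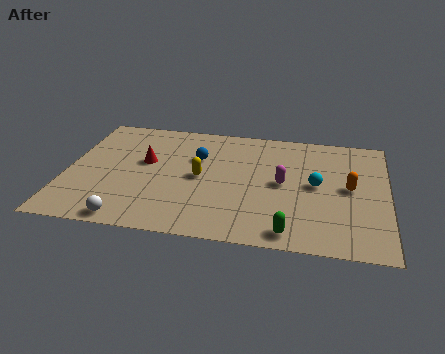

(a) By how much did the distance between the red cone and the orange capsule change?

-3.1

Before: roughly 11.8 units apart; after: 8.7. That's 3.1 units closer together.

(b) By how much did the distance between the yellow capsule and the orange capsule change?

-3.7

Before: roughly 10.0 units apart; after: 6.3. That's 3.7 units closer together.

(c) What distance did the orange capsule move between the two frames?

2.5

The orange capsule moved from about (12.7, 2.2) to (12.0, 4.6), a distance of √(0.7² + 2.4²) ≈ 2.5.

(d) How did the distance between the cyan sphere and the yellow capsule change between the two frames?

-3.3

They were about 8.2 units apart before and 4.9 after — 3.3 units closer together.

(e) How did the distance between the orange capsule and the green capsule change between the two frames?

-0.6

Before: roughly 4.9 units apart; after: 4.3. That's 0.6 units closer together.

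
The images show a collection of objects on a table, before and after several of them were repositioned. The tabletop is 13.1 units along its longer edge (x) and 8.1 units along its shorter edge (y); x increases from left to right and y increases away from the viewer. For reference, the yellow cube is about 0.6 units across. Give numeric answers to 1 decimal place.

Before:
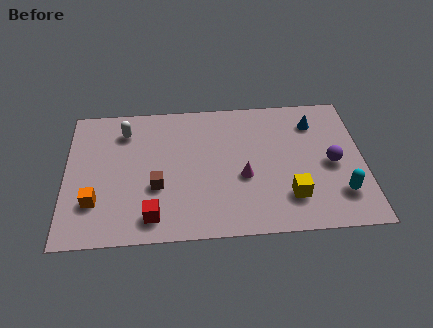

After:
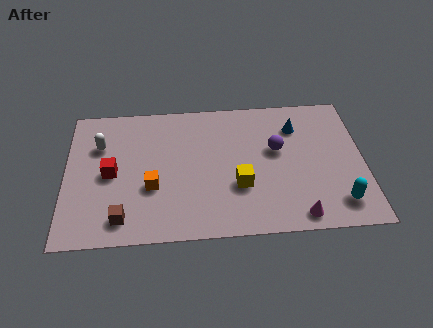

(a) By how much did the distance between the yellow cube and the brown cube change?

-0.6

The distance was about 5.9 in the first image and 5.3 in the second, so they moved 0.6 units closer together.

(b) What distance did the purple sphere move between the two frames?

2.6

The purple sphere was near (11.7, 3.8) before and (9.3, 4.8) after, so it travelled √(2.4² + 1.0²) ≈ 2.6 units.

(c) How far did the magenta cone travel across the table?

3.3

From (7.8, 3.3) to (10.1, 0.9), the magenta cone covered √(2.3² + 2.4²) ≈ 3.3 units.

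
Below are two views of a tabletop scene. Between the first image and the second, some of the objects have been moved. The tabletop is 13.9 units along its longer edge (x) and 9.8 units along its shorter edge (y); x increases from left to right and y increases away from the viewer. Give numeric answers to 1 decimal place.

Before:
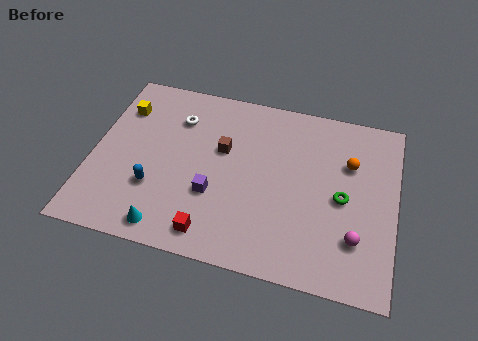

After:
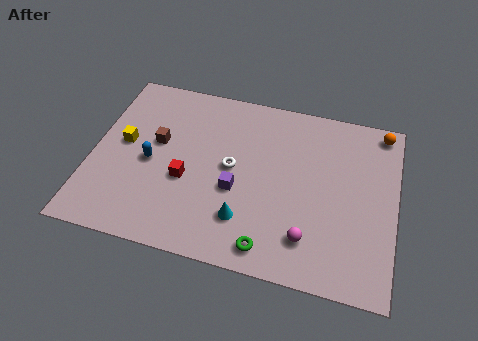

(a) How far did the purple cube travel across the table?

1.1

The purple cube moved from about (5.7, 3.4) to (6.7, 3.9), a distance of √(1.0² + 0.5²) ≈ 1.1.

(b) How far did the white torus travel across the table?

3.5

The white torus was near (3.7, 7.3) before and (6.4, 5.1) after, so it travelled √(2.7² + 2.2²) ≈ 3.5 units.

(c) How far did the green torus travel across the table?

4.6

The green torus was near (11.5, 4.6) before and (8.4, 1.2) after, so it travelled √(3.1² + 3.4²) ≈ 4.6 units.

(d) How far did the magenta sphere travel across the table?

2.2

The magenta sphere was near (12.2, 2.6) before and (10.1, 2.1) after, so it travelled √(2.1² + 0.5²) ≈ 2.2 units.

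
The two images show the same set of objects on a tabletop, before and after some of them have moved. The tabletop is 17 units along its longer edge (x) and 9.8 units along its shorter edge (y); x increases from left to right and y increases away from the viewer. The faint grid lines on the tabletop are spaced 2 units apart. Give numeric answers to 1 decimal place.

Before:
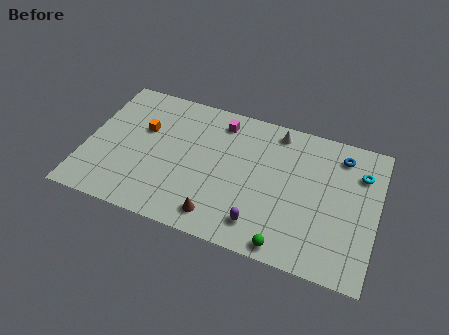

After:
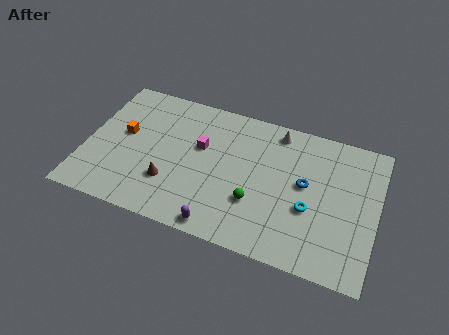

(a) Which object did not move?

the white cone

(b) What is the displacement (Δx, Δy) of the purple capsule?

(-2.2, -0.9)

From the two frames, the purple capsule sits at roughly (10.5, 1.8) before and (8.3, 0.9) after.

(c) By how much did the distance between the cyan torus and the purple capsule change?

-1.9

Before: roughly 7.6 units apart; after: 5.7. That's 1.9 units closer together.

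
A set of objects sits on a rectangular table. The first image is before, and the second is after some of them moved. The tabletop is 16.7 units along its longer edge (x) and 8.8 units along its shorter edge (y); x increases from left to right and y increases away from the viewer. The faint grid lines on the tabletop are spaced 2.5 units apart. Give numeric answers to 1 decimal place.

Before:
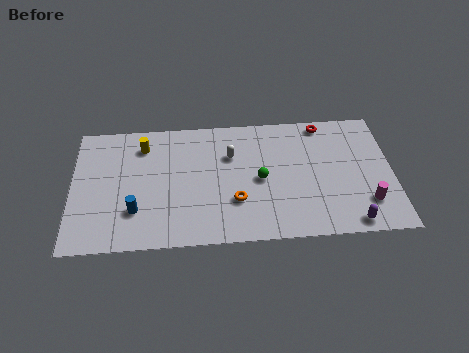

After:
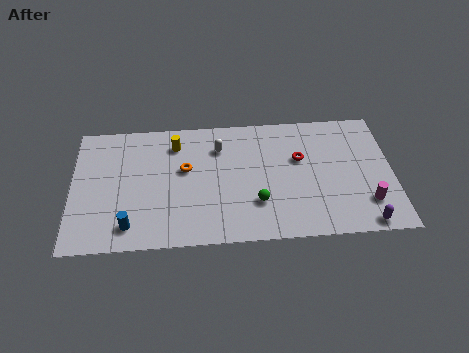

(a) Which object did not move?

the magenta cylinder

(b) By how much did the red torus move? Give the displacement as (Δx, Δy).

(-1.3, -2.4)

The red torus was at about (13.2, 7.9) and moved to about (11.9, 5.5).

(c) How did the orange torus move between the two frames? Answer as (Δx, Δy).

(-2.6, 2.4)

The orange torus was at about (8.5, 2.8) and moved to about (5.9, 5.2).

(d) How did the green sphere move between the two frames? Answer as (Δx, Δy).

(-0.2, -1.6)

From the two frames, the green sphere sits at roughly (9.8, 4.2) before and (9.6, 2.6) after.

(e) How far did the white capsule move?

0.8

The white capsule was near (8.3, 6.0) before and (7.7, 6.6) after, so it travelled √(0.6² + 0.6²) ≈ 0.8 units.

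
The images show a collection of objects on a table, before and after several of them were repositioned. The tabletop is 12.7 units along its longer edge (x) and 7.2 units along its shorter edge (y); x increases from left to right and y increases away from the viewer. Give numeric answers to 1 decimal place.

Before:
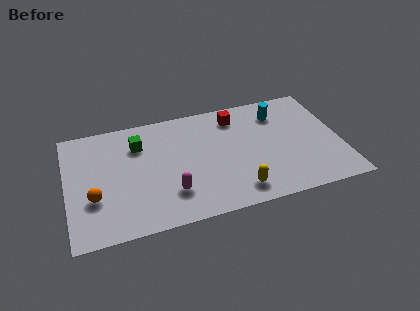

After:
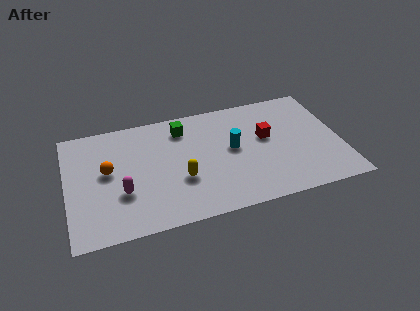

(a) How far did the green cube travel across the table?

2.2

The green cube was near (3.4, 5.3) before and (5.5, 5.8) after, so it travelled √(2.1² + 0.5²) ≈ 2.2 units.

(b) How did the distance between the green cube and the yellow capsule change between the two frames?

-2.7

Before: roughly 5.9 units apart; after: 3.2. That's 2.7 units closer together.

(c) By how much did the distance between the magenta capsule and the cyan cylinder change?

-1.1

Before: roughly 6.5 units apart; after: 5.4. That's 1.1 units closer together.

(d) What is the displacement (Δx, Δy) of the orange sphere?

(0.7, 1.5)

The orange sphere started near (1.2, 2.5) and ended near (1.9, 4.0).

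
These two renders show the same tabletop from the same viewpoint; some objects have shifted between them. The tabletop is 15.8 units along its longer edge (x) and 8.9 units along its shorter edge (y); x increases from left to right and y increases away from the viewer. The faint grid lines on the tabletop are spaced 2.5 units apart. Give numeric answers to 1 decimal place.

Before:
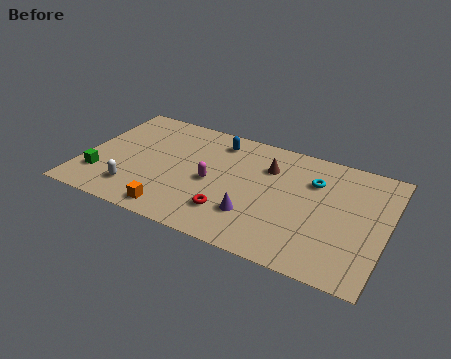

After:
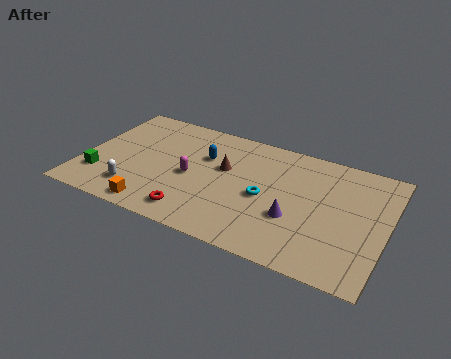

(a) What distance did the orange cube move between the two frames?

1.0

From (5.2, 1.1) to (4.2, 1.0), the orange cube covered √(1.0² + 0.1²) ≈ 1.0 units.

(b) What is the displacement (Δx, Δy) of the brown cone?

(-2.2, -1.0)

From the two frames, the brown cone sits at roughly (9.5, 6.4) before and (7.3, 5.4) after.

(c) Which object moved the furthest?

the cyan torus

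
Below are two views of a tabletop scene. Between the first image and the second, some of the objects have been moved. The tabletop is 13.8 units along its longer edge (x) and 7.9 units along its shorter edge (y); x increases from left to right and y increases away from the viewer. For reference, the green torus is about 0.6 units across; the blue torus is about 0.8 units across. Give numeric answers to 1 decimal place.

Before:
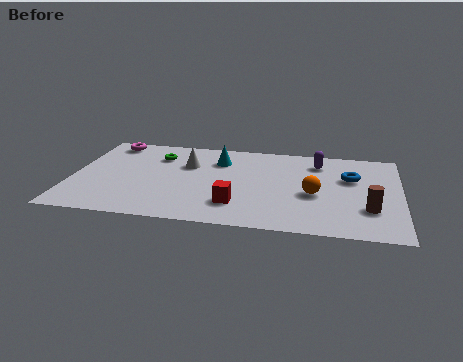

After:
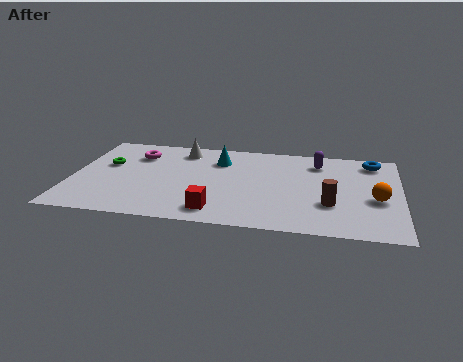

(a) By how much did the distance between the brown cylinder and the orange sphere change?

-0.5

They were about 2.5 units apart before and 2.0 after — 0.5 units closer together.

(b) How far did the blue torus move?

1.8

The blue torus was near (11.7, 5.1) before and (12.6, 6.7) after, so it travelled √(0.9² + 1.6²) ≈ 1.8 units.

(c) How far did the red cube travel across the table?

1.1

From (7.0, 2.0) to (6.2, 1.3), the red cube covered √(0.8² + 0.7²) ≈ 1.1 units.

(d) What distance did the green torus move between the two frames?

2.4

The green torus moved from about (3.5, 5.9) to (1.4, 4.8), a distance of √(2.1² + 1.1²) ≈ 2.4.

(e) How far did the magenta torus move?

1.6

The magenta torus moved from about (1.4, 6.9) to (2.6, 5.9), a distance of √(1.2² + 1.0²) ≈ 1.6.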